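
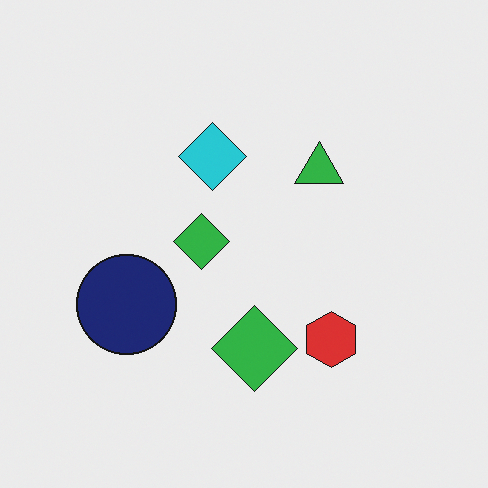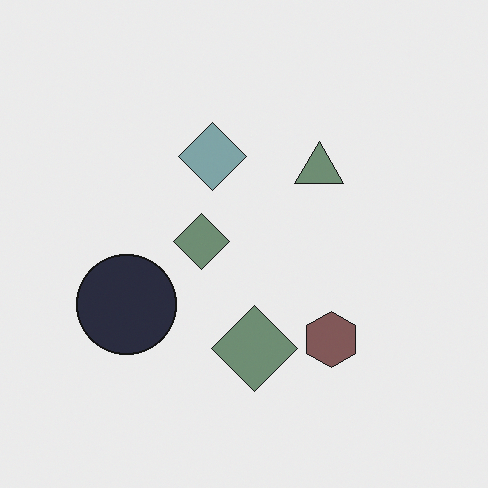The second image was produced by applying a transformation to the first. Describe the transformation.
The transformation is: heavily desaturated.

All colors are more muted and greyish — a global saturation change.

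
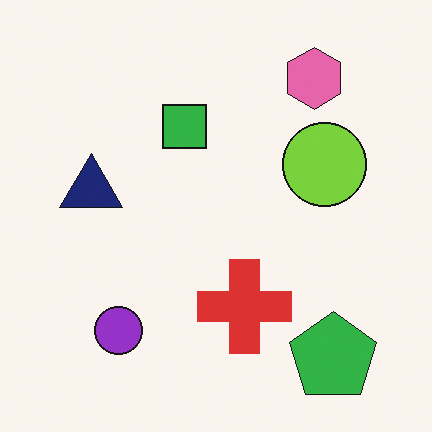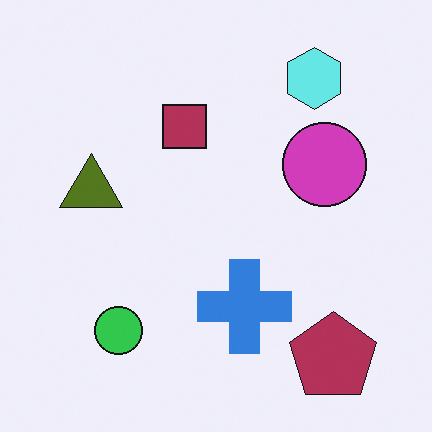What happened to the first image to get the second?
It was hue-shifted through roughly half the color wheel.

Every shape's color has rotated by the same amount around the hue wheel — a uniform hue shift.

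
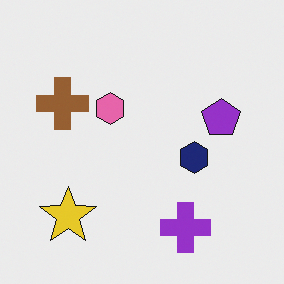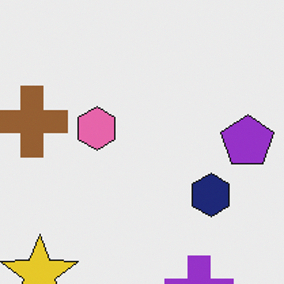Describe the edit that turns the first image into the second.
It was cropped to a modestly smaller region and rescaled.

The visible shapes are larger and the field of view is narrower; shapes near the original edges may be partly or wholly outside the frame — a crop-and-rescale.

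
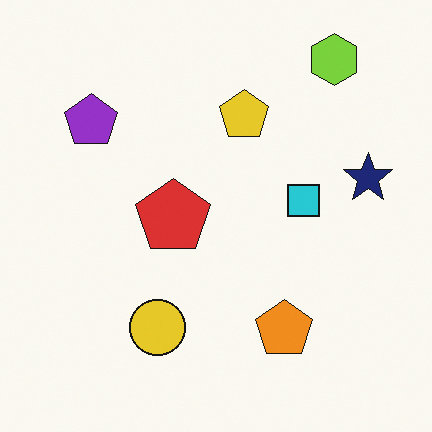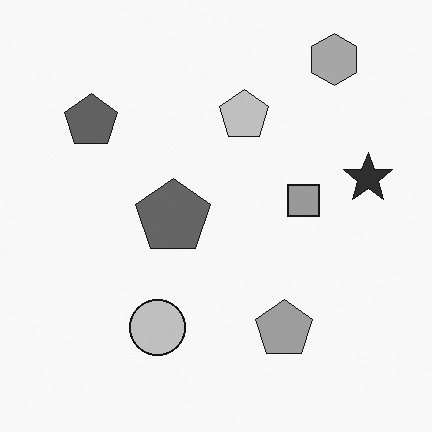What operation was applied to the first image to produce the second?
This is the original image converted to grayscale.

All color is removed — every shape is now a shade of grey.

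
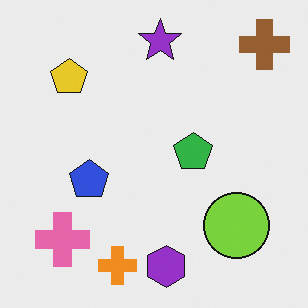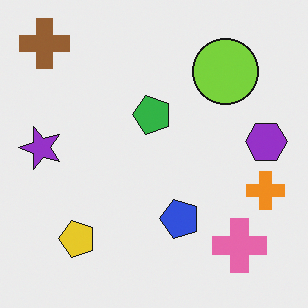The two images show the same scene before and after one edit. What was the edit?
The second image is the first rotated 90° counter-clockwise.

The brown cross sits in the top-right of the first image and the top-left of the second — consistent with a whole-image 90° counter-clockwise rotation.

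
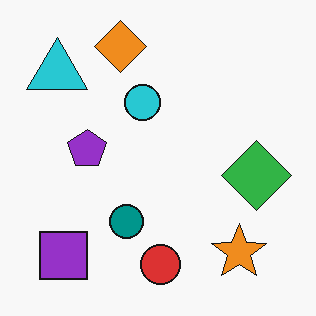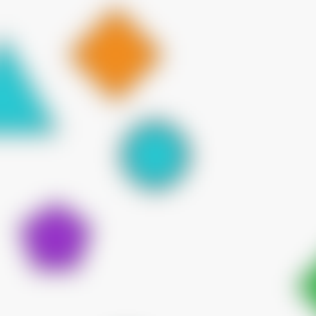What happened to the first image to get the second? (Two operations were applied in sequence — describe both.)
This is the original image heavily blurred, then cropped tightly and scaled back up.

Shape edges and outlines are uniformly softened across the whole image. The visible shapes are larger and the field of view is narrower; shapes near the original edges may be partly or wholly outside the frame — a crop-and-rescale.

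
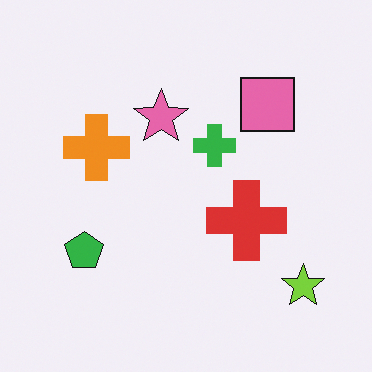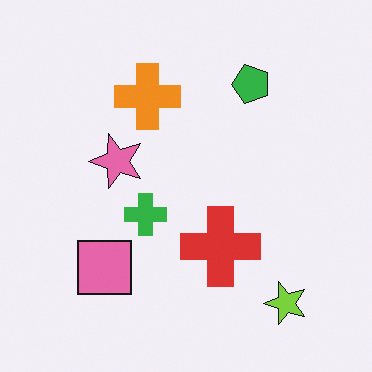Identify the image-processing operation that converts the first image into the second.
The transformation is: transposed (reflected across the top-left ↔ bottom-right diagonal).

Shapes have swapped their row and column positions — what was in the top-right is now in the bottom-left — a diagonal reflection.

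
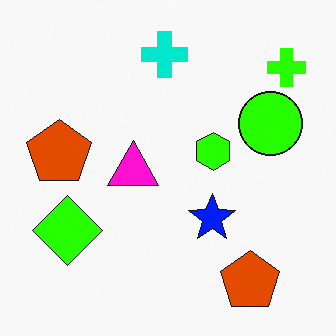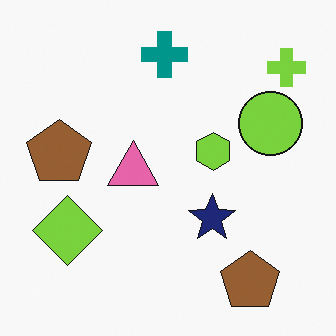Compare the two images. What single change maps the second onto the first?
It was made much more vivid (saturation change).

All colors are more vivid — a global saturation change.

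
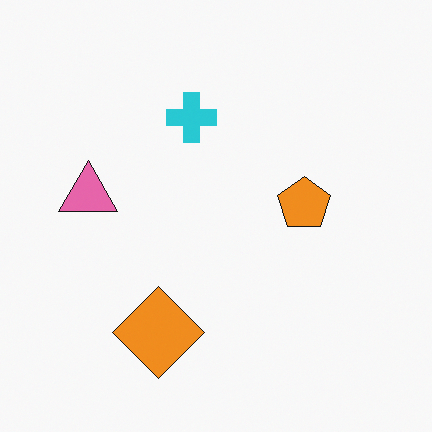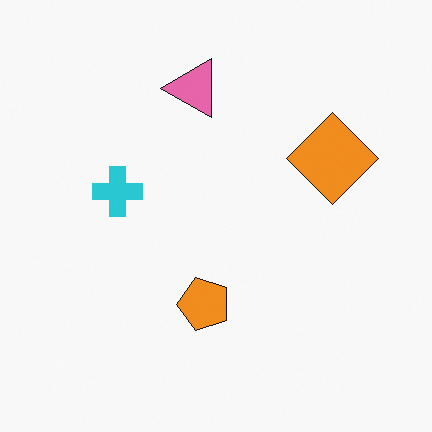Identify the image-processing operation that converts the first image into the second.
The transformation is: transposed (reflected across the top-left ↔ bottom-right diagonal).

Shapes have swapped their row and column positions — what was in the top-right is now in the bottom-left — a diagonal reflection.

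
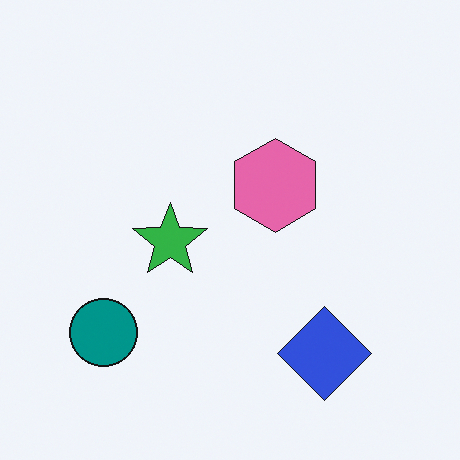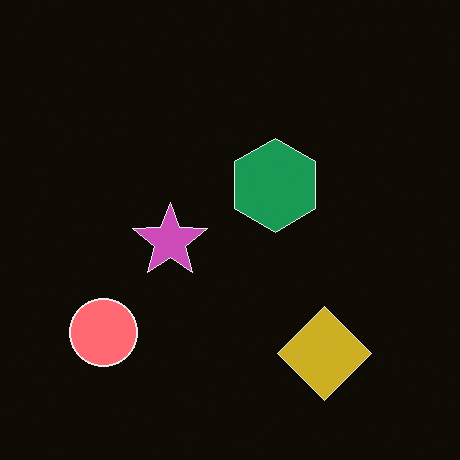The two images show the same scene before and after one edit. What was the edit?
The transformation is: color-inverted (negative).

The light background has become dark and every shape's color is its complement — a photographic negative.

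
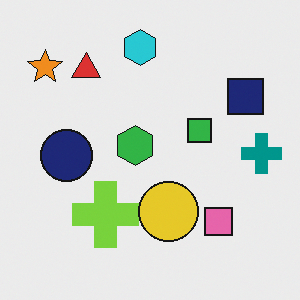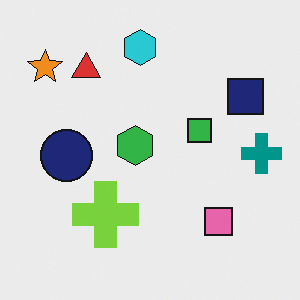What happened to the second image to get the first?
Overlaid with an additional yellow circle.

A yellow circle appears in the first image that is absent from the second.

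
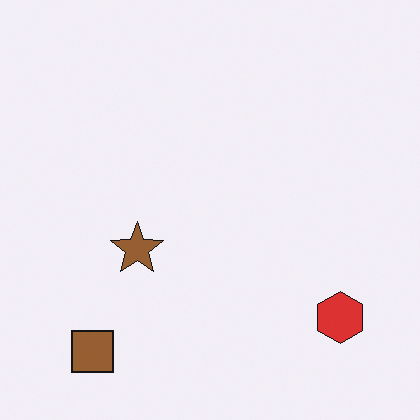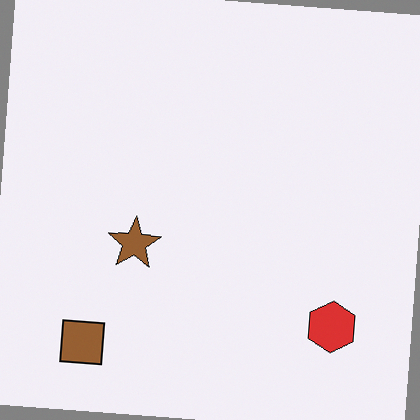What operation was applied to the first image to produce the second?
It was rotated clockwise by a slight angle.

Every shape is tilted by the same angle and the image corners show triangular fill wedges — a whole-image rotation by a non-right angle.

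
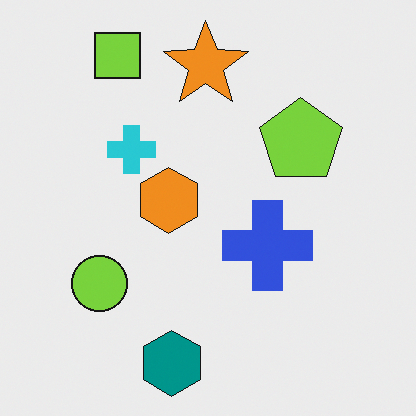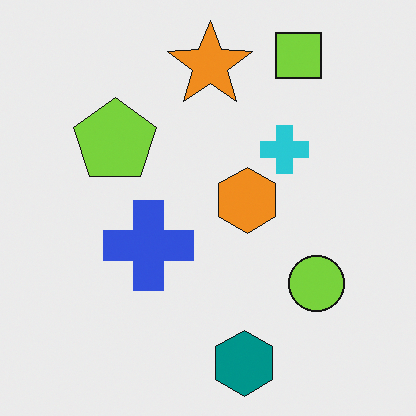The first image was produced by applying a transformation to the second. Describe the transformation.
It was flipped horizontally (left ↔ right).

The lime circle is in the bottom-right of the second image and the bottom-left of the first — shapes on opposite sides of the vertical midline have swapped in a mirror flip.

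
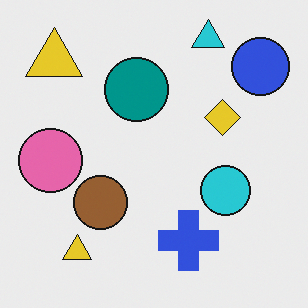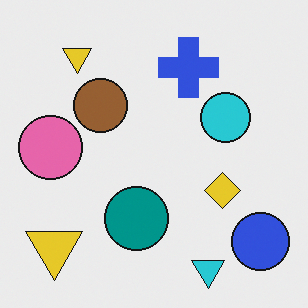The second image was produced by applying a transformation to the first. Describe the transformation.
The transformation is: flipped vertically (top ↔ bottom).

The cyan triangle is in the top-right of the first image and the bottom-right of the second — shapes on opposite sides of the horizontal midline have swapped in a mirror flip.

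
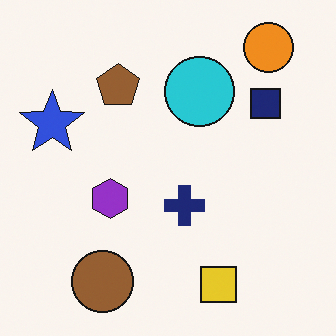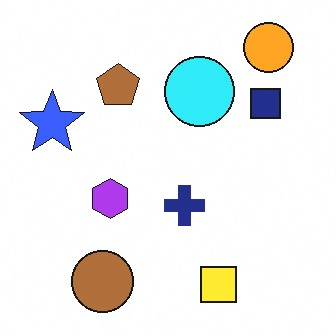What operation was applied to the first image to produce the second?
The image was slightly brightened.

Every pixel — background and shapes alike — is uniformly brightened.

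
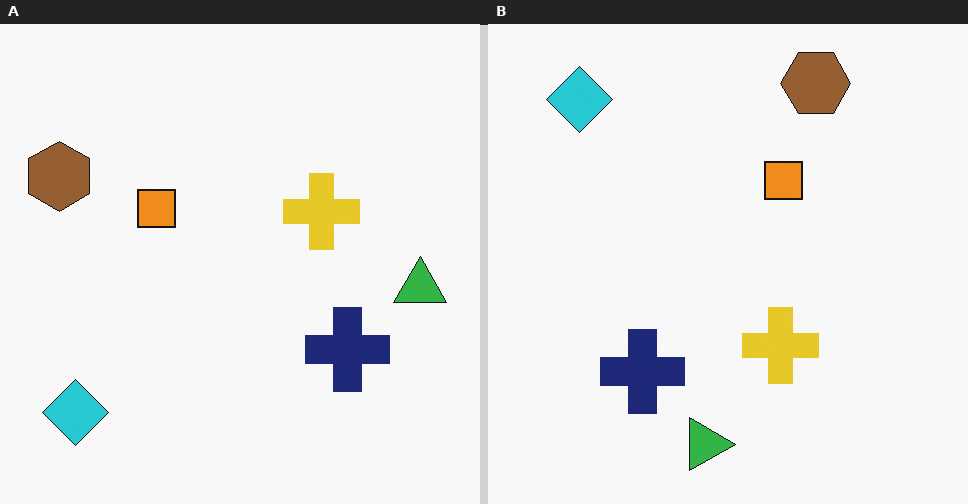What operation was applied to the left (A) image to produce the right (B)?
The image was rotated 90° clockwise.

The cyan diamond sits in the bottom-left of the left (A) image and the top-left of the right (B) — consistent with a whole-image 90° clockwise rotation.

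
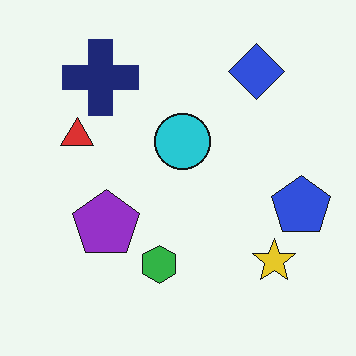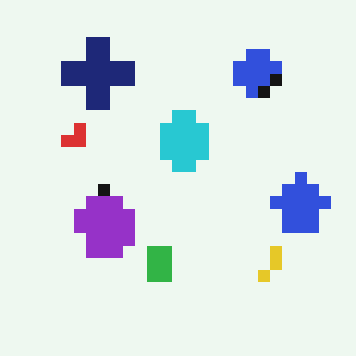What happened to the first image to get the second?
The second image is the first heavily pixelated into large blocks.

Shapes are reduced to large square blocks; fine edges and outlines are lost — a downscale-then-upscale (mosaic) effect.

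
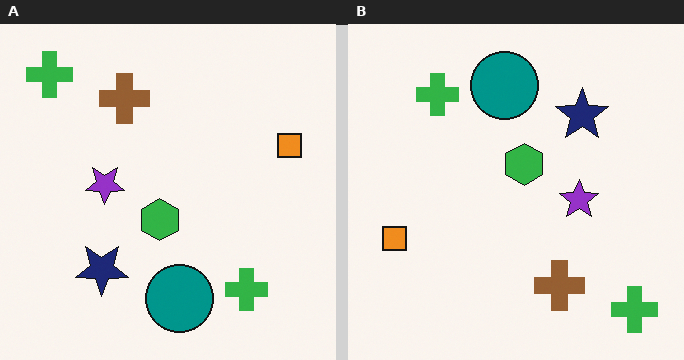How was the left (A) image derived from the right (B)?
The image was rotated 180°.

The orange square sits in the left of the right (B) image and the right of the left (A) — consistent with a whole-image 180° rotation.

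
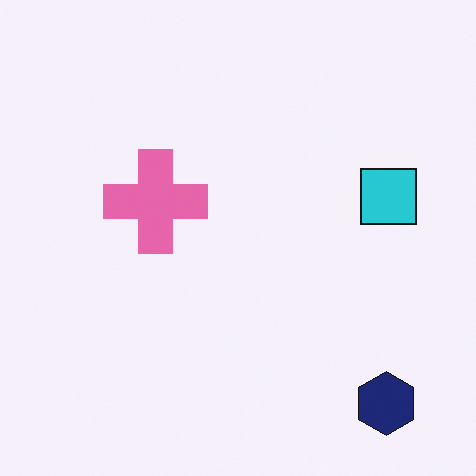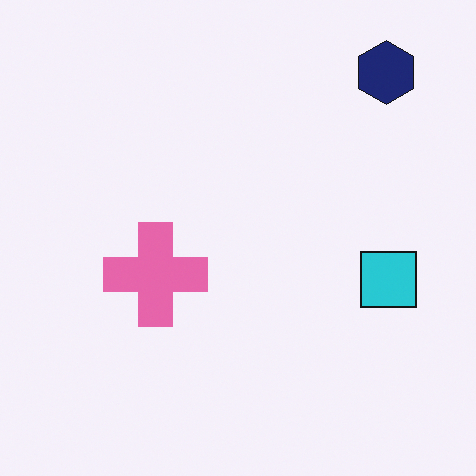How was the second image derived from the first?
Flipped vertically (top ↔ bottom).

The navy hexagon is in the bottom-right of the first image and the top-right of the second — shapes on opposite sides of the horizontal midline have swapped in a mirror flip.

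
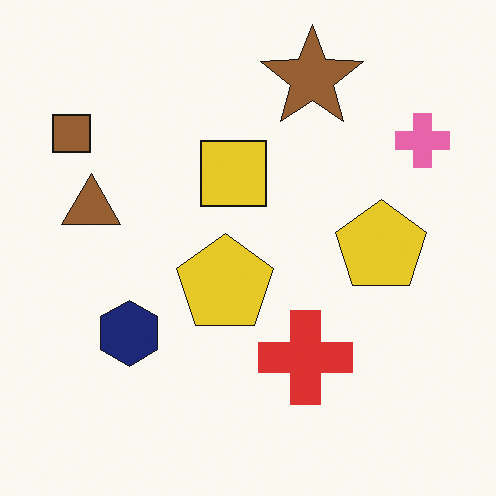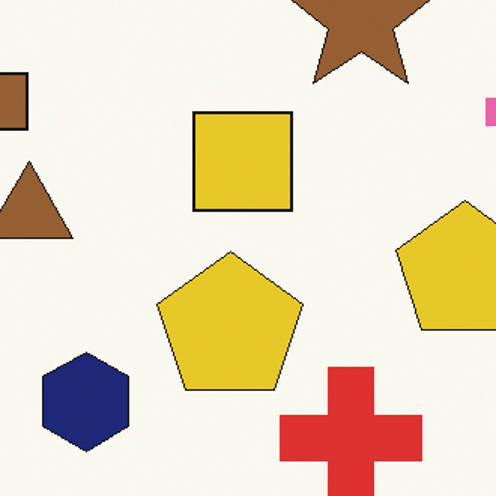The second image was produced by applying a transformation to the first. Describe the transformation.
Cropped to a modestly smaller region and rescaled.

The visible shapes are larger and the field of view is narrower; shapes near the original edges may be partly or wholly outside the frame — a crop-and-rescale.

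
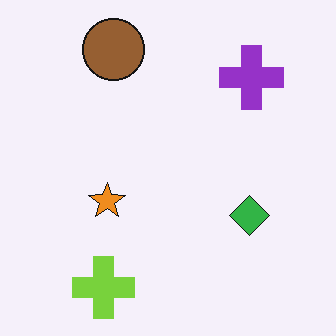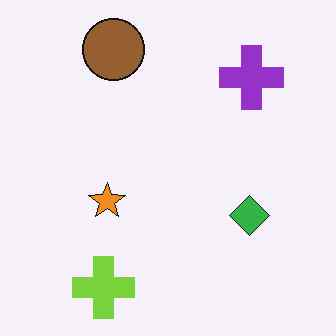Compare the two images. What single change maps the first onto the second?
The transformation is: JPEG-compressed with visible artifacts.

Blocky 8×8 compression artifacts appear around shape edges and the flat background shows ringing — characteristic JPEG degradation.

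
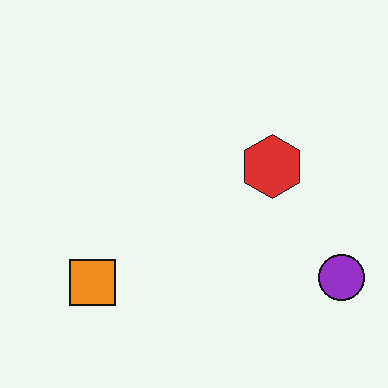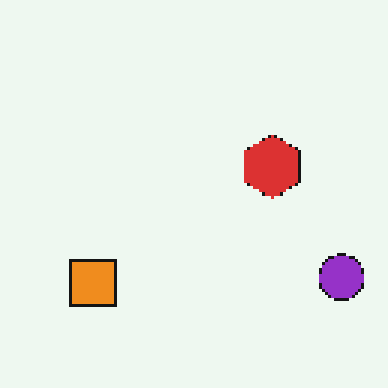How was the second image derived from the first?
The second image is the first lightly pixelated (a mild mosaic effect).

Shapes are reduced to large square blocks; fine edges and outlines are lost — a downscale-then-upscale (mosaic) effect.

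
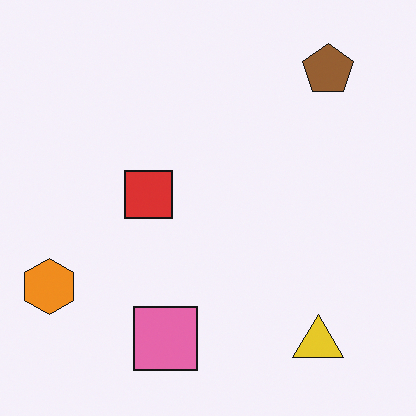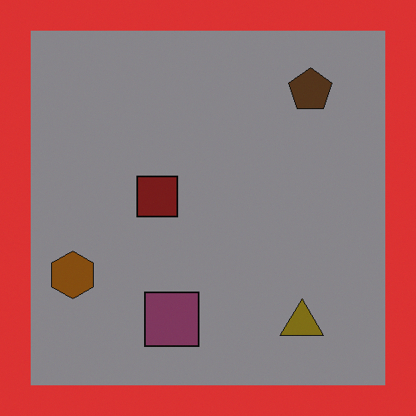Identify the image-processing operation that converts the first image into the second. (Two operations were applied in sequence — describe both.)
The transformation is: darkened a lot, then framed with a red border.

Every pixel — background and shapes alike — is uniformly darkened. A solid red frame runs around the edge of the second image, with the content slightly shrunk inside it.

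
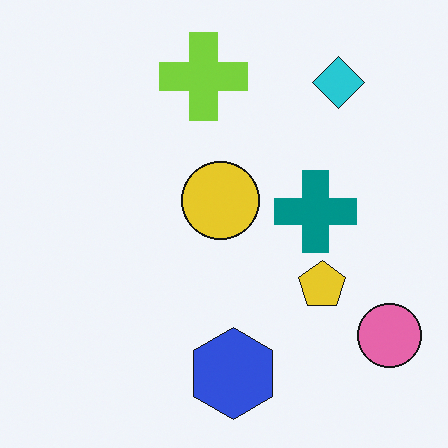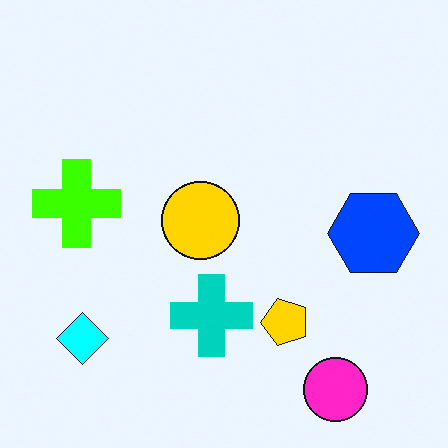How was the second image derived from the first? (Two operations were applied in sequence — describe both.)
This is the original image transposed (reflected across the top-left ↔ bottom-right diagonal), then made much more vivid (saturation change).

Shapes have swapped their row and column positions — what was in the top-right is now in the bottom-left — a diagonal reflection. All colors are more vivid — a global saturation change.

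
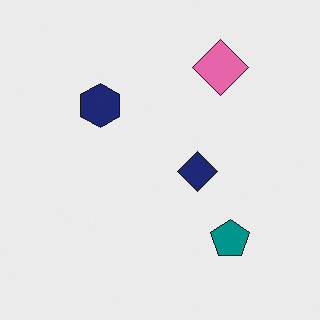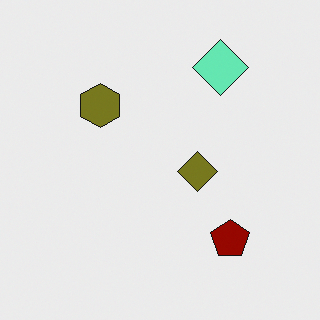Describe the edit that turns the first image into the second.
Hue-shifted by a large amount.

Every shape's color has rotated by the same amount around the hue wheel — a uniform hue shift.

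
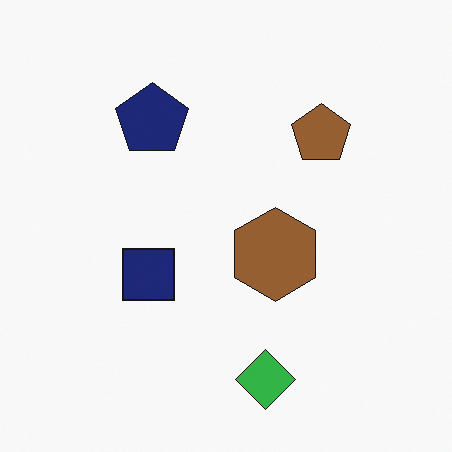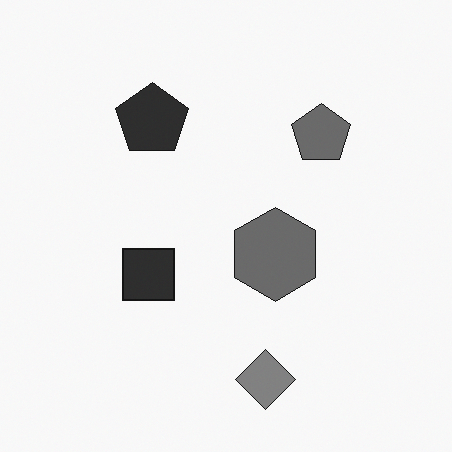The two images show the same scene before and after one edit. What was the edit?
The image was converted to grayscale.

All color is removed — every shape is now a shade of grey.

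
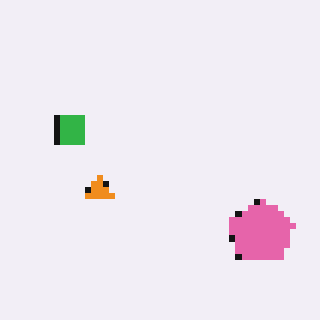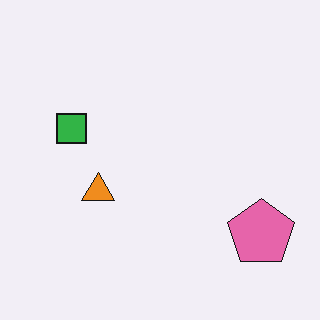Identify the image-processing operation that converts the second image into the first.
The image was pixelated into visible square blocks.

Shapes are reduced to large square blocks; fine edges and outlines are lost — a downscale-then-upscale (mosaic) effect.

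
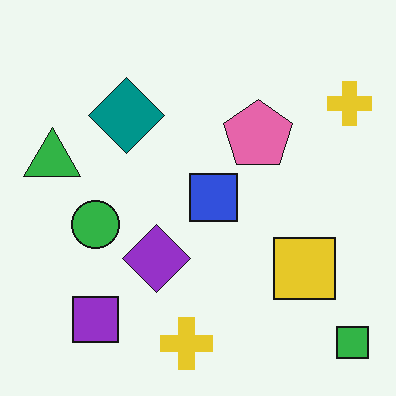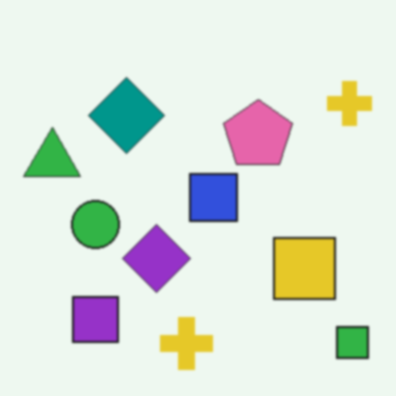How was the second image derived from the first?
The image was lightly blurred.

Shape edges and outlines are uniformly softened across the whole image.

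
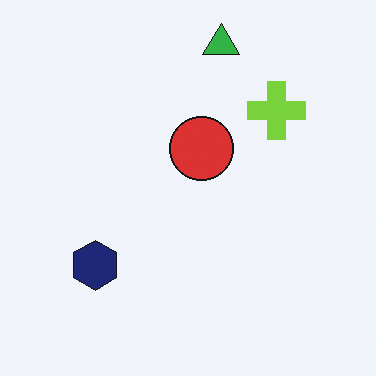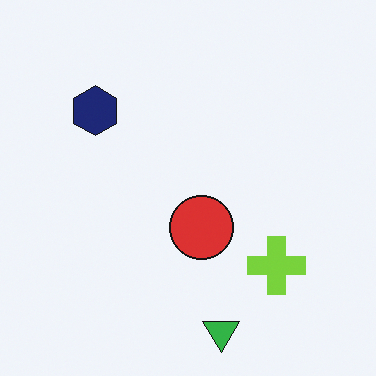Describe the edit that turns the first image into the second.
It was flipped vertically (top ↔ bottom).

The green triangle is in the top of the first image and the bottom of the second — shapes on opposite sides of the horizontal midline have swapped in a mirror flip.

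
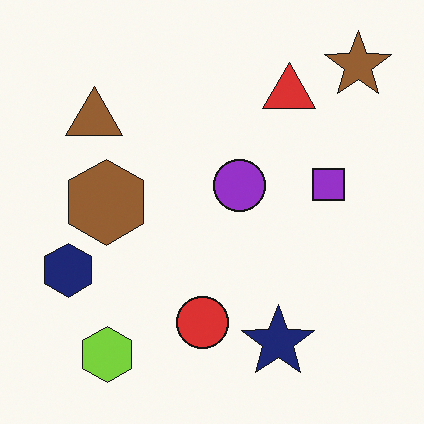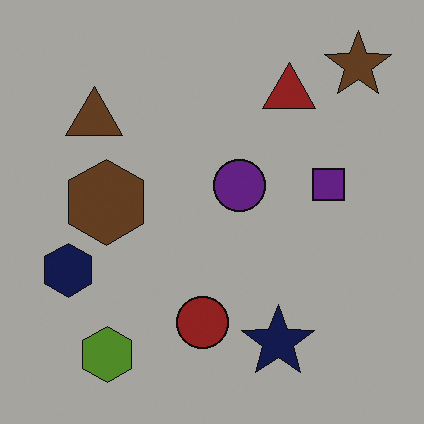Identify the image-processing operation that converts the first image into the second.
It was substantially darkened.

Every pixel — background and shapes alike — is uniformly darkened.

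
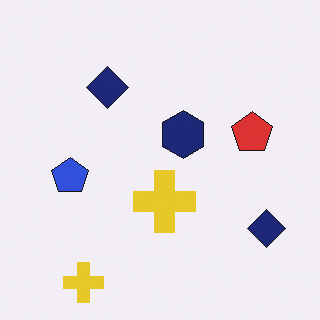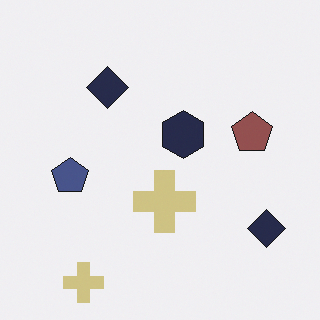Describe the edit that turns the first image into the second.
The second image is the first made much more muted (saturation change).

All colors are more muted and greyish — a global saturation change.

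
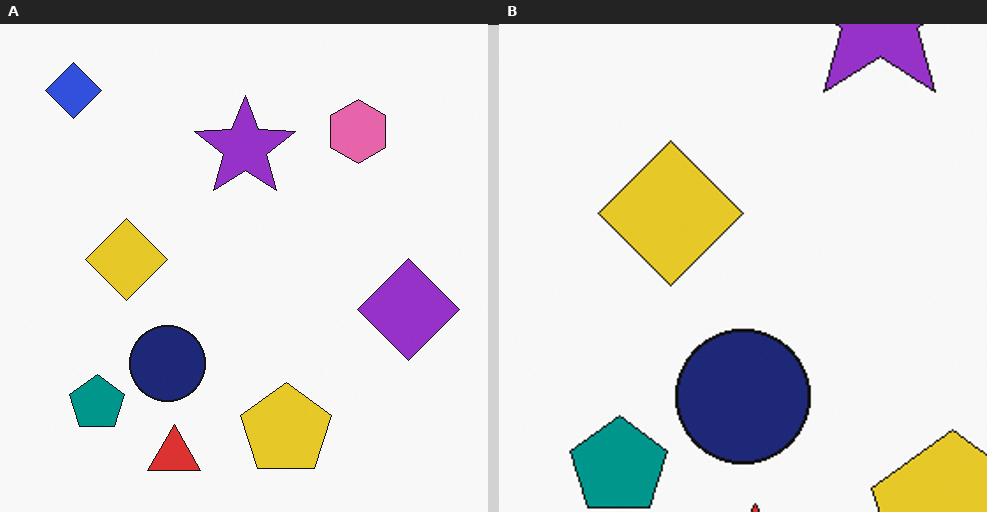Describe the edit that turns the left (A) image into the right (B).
The transformation is: cropped tightly and scaled back up.

The visible shapes are larger and the field of view is narrower; shapes near the original edges may be partly or wholly outside the frame — a crop-and-rescale.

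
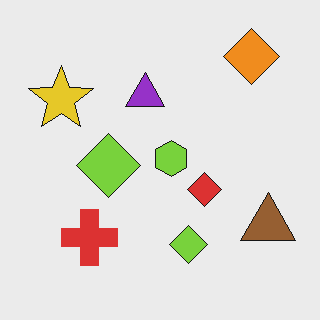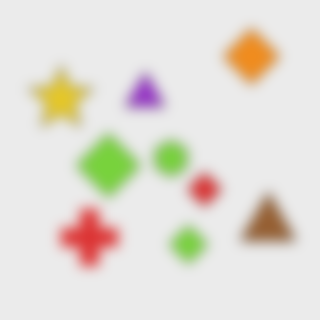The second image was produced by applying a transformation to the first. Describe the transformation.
This is the original image strongly gaussian-blurred.

Shape edges and outlines are uniformly softened across the whole image.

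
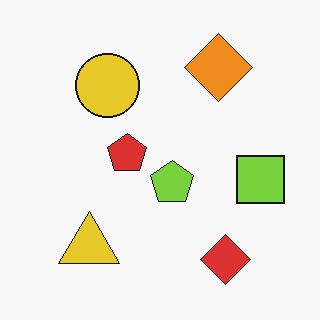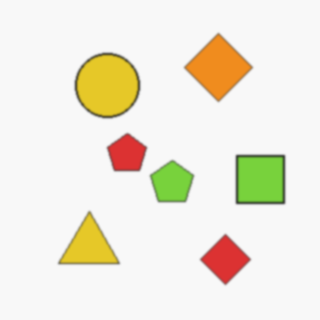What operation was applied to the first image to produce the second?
It was slightly softened.

Shape edges and outlines are uniformly softened across the whole image.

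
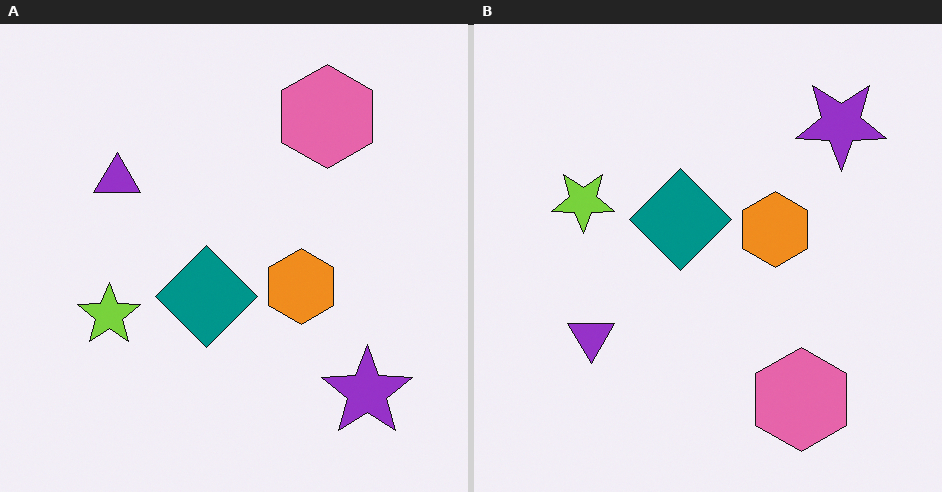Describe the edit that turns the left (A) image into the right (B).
Flipped vertically (top ↔ bottom).

The pink hexagon is in the top-right of the left (A) image and the bottom-right of the right (B) — shapes on opposite sides of the horizontal midline have swapped in a mirror flip.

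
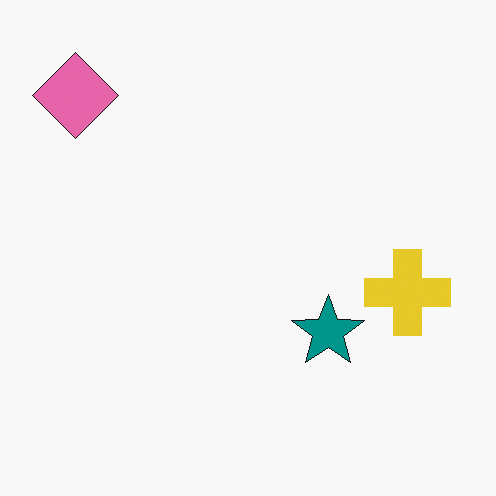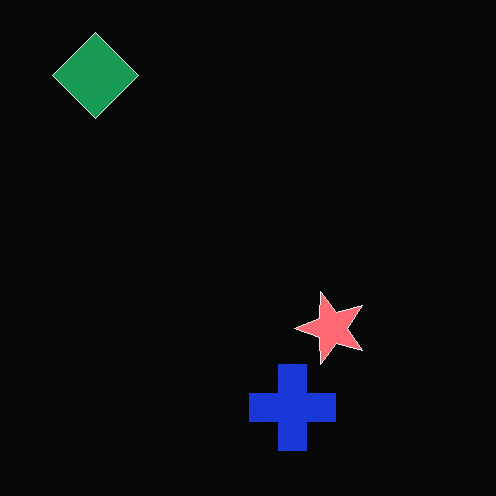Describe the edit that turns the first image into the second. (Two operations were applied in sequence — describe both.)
Transposed (reflected across the top-left ↔ bottom-right diagonal), then color-inverted (negative).

Shapes have swapped their row and column positions — what was in the top-right is now in the bottom-left — a diagonal reflection. The light background has become dark and every shape's color is its complement — a photographic negative.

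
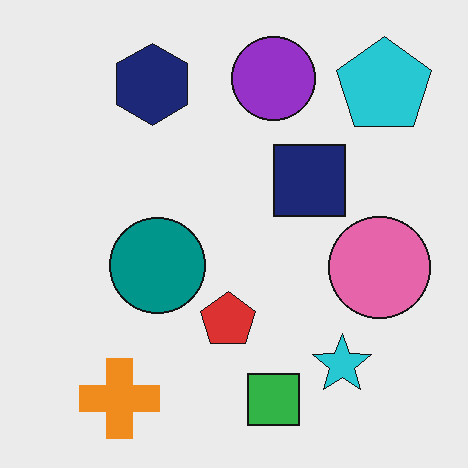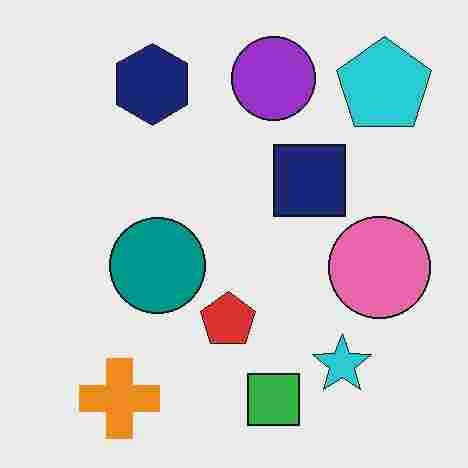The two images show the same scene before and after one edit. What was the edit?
Heavily JPEG-compressed with obvious blocking artifacts.

Blocky 8×8 compression artifacts appear around shape edges and the flat background shows ringing — characteristic JPEG degradation.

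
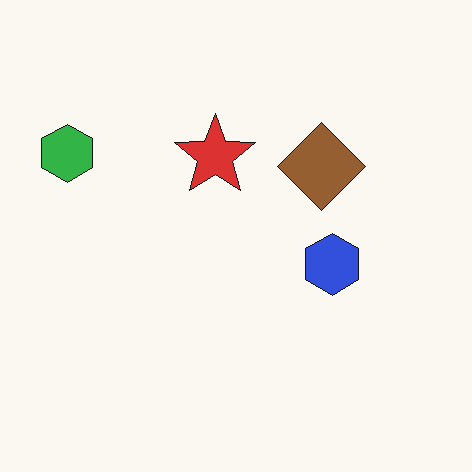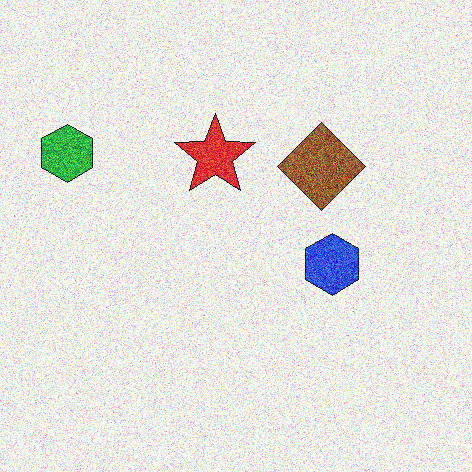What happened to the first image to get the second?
The transformation is: degraded with a thick layer of grain.

Random speckle covers the whole image, including the flat background.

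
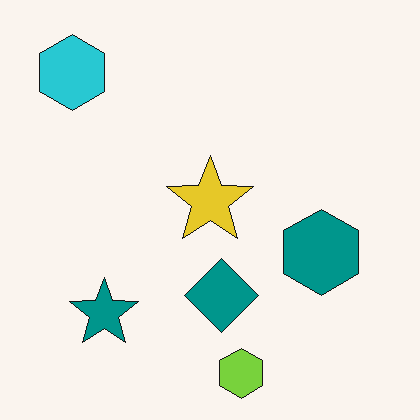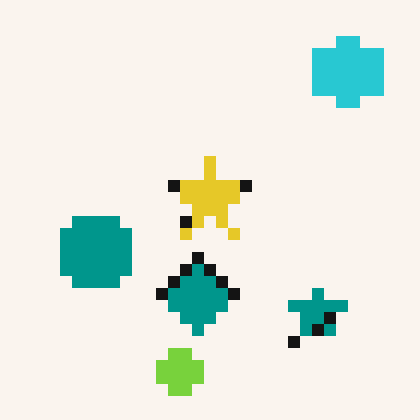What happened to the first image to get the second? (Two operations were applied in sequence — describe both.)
The image was flipped horizontally (left ↔ right), then coarsely pixelated.

The cyan hexagon is in the top-left of the first image and the top-right of the second — shapes on opposite sides of the vertical midline have swapped in a mirror flip. Shapes are reduced to large square blocks; fine edges and outlines are lost — a downscale-then-upscale (mosaic) effect.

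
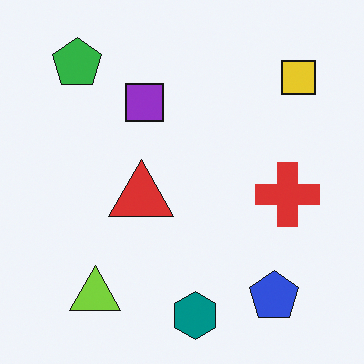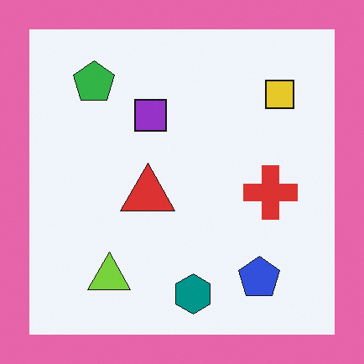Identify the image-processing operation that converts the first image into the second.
The image was framed with a pink border.

A solid pink frame runs around the edge of the second image, with the content slightly shrunk inside it.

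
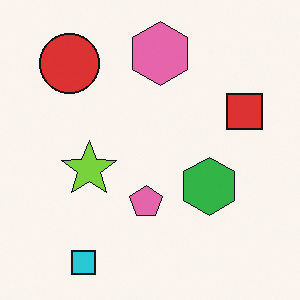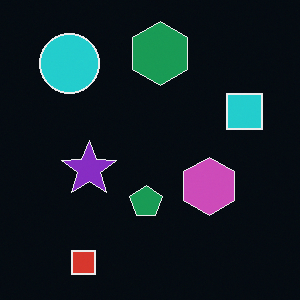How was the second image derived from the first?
This is the original image color-inverted (negative).

The light background has become dark and every shape's color is its complement — a photographic negative.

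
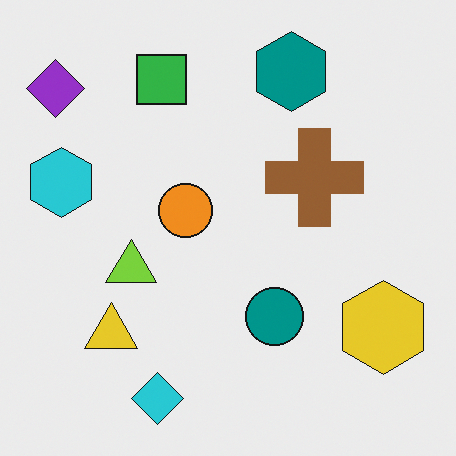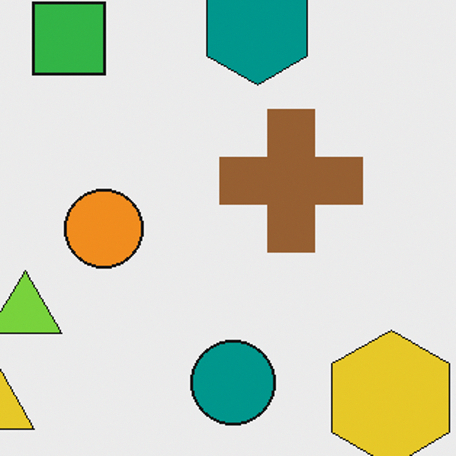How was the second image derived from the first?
The image was cropped to a modestly smaller region and rescaled.

The visible shapes are larger and the field of view is narrower; shapes near the original edges may be partly or wholly outside the frame — a crop-and-rescale.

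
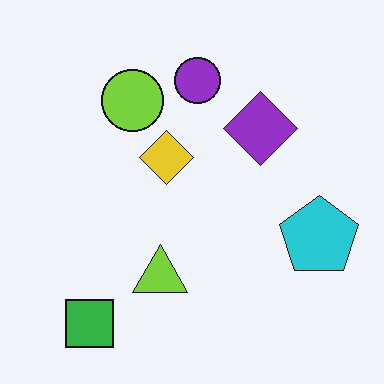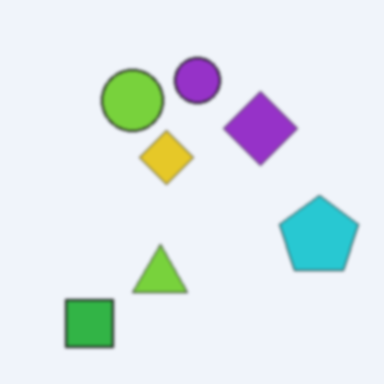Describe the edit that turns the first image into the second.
The transformation is: lightly blurred.

Shape edges and outlines are uniformly softened across the whole image.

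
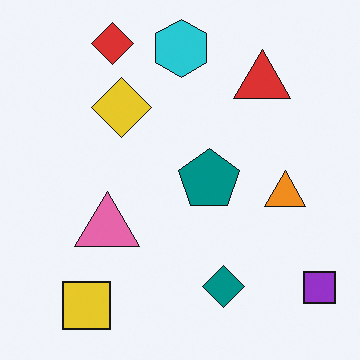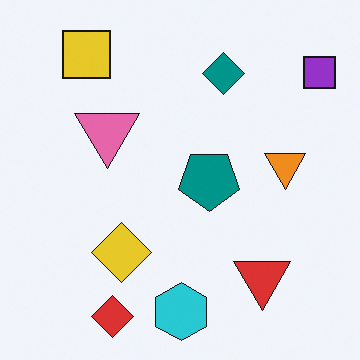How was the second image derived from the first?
Flipped vertically (top ↔ bottom).

The red diamond is in the top-left of the first image and the bottom-left of the second — shapes on opposite sides of the horizontal midline have swapped in a mirror flip.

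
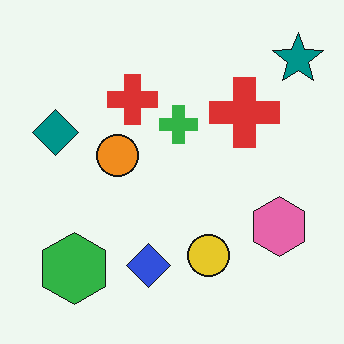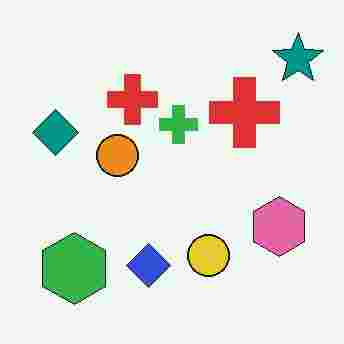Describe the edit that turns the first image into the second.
It was heavily JPEG-compressed with obvious blocking artifacts.

Blocky 8×8 compression artifacts appear around shape edges and the flat background shows ringing — characteristic JPEG degradation.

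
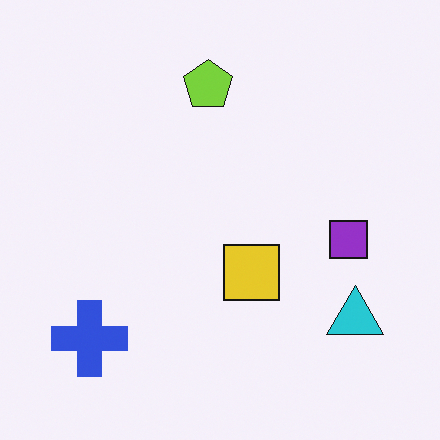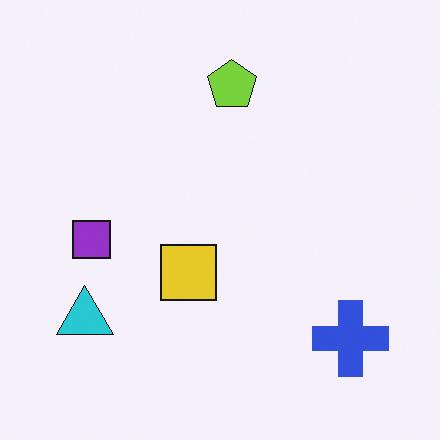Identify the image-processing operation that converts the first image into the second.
This is the original image flipped horizontally (left ↔ right).

The cyan triangle is in the bottom-right of the first image and the bottom-left of the second — shapes on opposite sides of the vertical midline have swapped in a mirror flip.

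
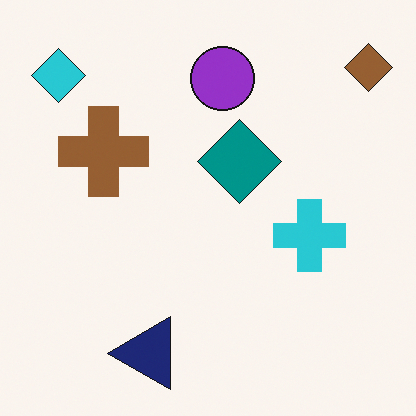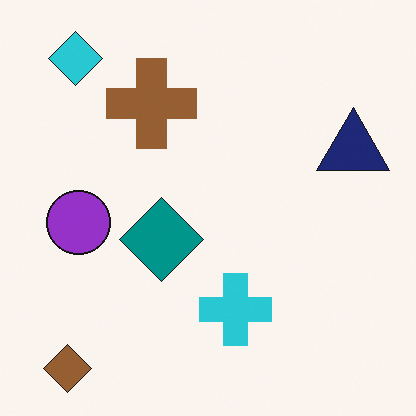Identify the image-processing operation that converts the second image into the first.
The transformation is: transposed (reflected across the top-left ↔ bottom-right diagonal).

Shapes have swapped their row and column positions — what was in the top-right is now in the bottom-left — a diagonal reflection.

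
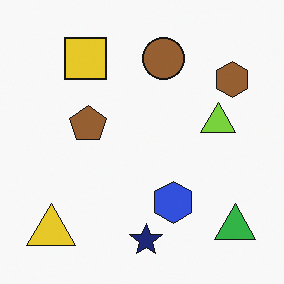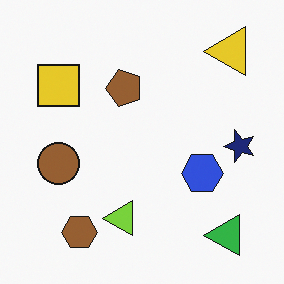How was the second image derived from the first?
Transposed (reflected across the top-left ↔ bottom-right diagonal).

Shapes have swapped their row and column positions — what was in the top-right is now in the bottom-left — a diagonal reflection.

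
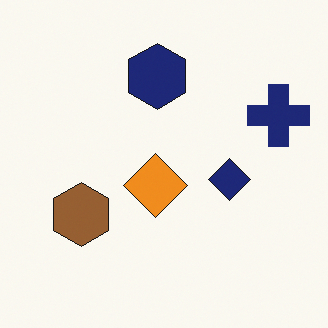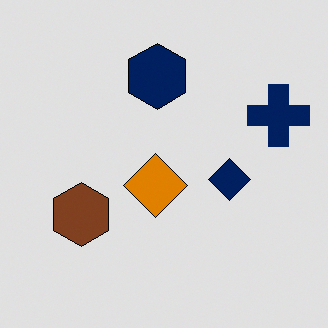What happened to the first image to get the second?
The transformation is: moderately posterized.

Each flat color has snapped to a coarser quantized level — most visibly, the near-white background has dropped to a flat grey.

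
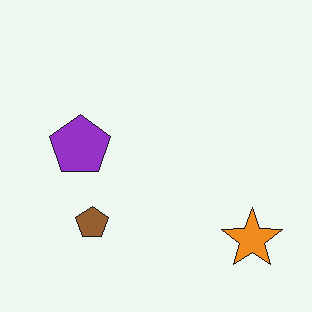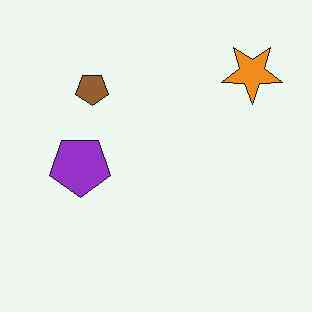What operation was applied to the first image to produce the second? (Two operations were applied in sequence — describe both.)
It was flipped vertically (top ↔ bottom), then JPEG-compressed with visible artifacts.

The orange star is in the bottom-right of the first image and the top-right of the second — shapes on opposite sides of the horizontal midline have swapped in a mirror flip. Blocky 8×8 compression artifacts appear around shape edges and the flat background shows ringing — characteristic JPEG degradation.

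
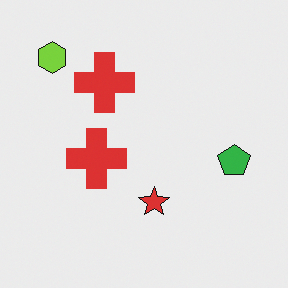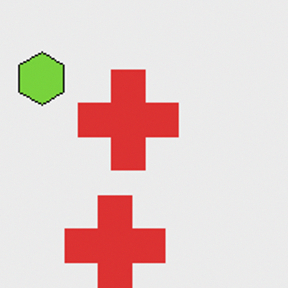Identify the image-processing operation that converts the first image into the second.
Cropped to a noticeably smaller region and rescaled.

The visible shapes are larger and the field of view is narrower; shapes near the original edges may be partly or wholly outside the frame — a crop-and-rescale.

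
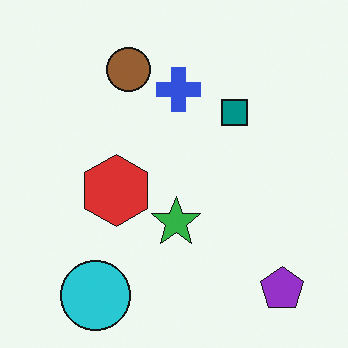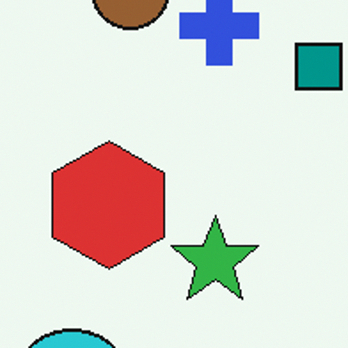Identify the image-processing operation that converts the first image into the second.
The second image is the first cropped tightly and scaled back up.

The visible shapes are larger and the field of view is narrower; shapes near the original edges may be partly or wholly outside the frame — a crop-and-rescale.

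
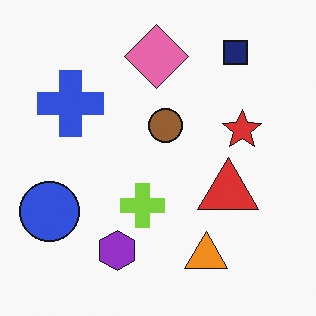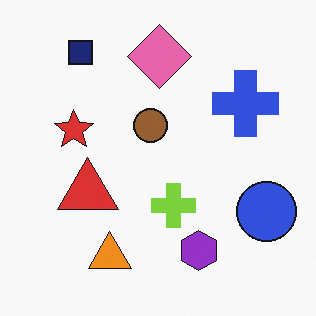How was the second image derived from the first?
The second image is the first flipped horizontally (left ↔ right).

The blue circle is in the bottom-left of the first image and the bottom-right of the second — shapes on opposite sides of the vertical midline have swapped in a mirror flip.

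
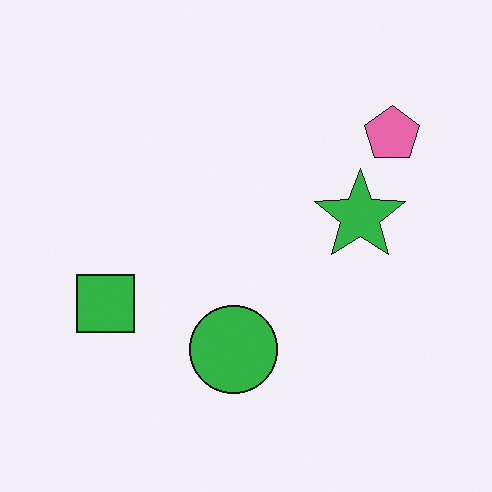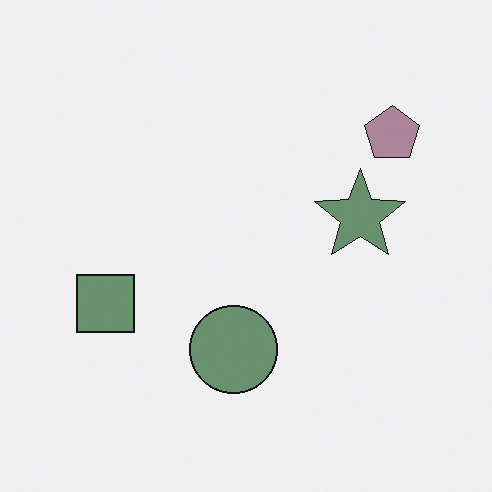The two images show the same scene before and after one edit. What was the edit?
The image was made much more muted (saturation change).

All colors are more muted and greyish — a global saturation change.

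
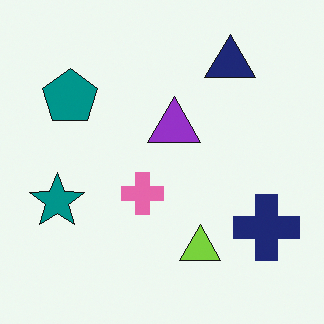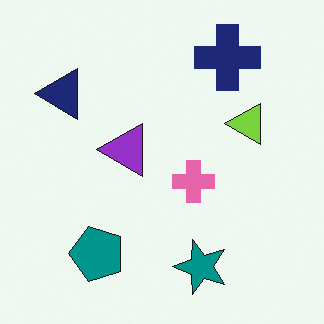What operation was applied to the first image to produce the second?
This is the original image rotated 90° counter-clockwise.

The navy cross sits in the bottom-right of the first image and the top-right of the second — consistent with a whole-image 90° counter-clockwise rotation.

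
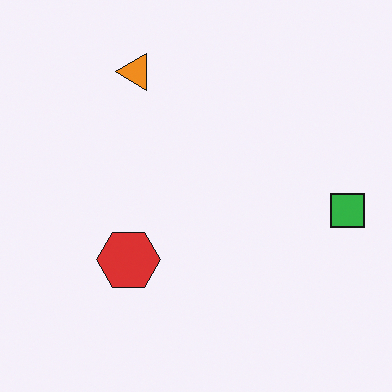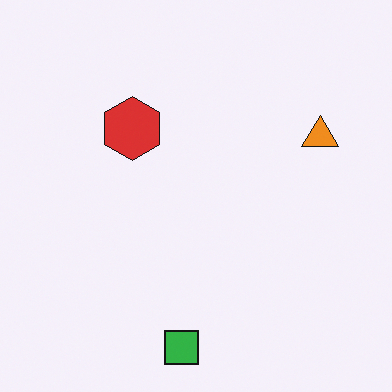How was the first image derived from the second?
The transformation is: rotated 90° counter-clockwise.

The green square sits in the bottom of the second image and the right of the first — consistent with a whole-image 90° counter-clockwise rotation.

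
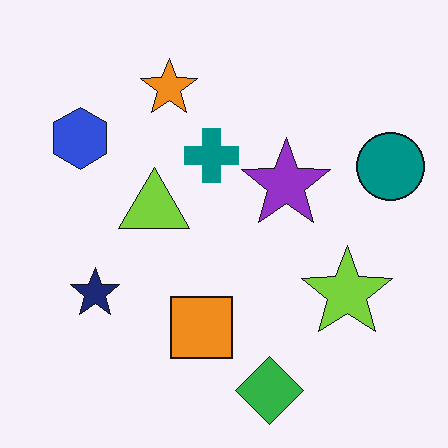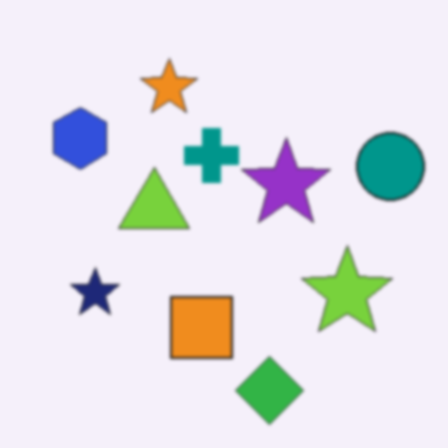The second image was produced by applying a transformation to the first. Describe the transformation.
It was slightly softened.

Shape edges and outlines are uniformly softened across the whole image.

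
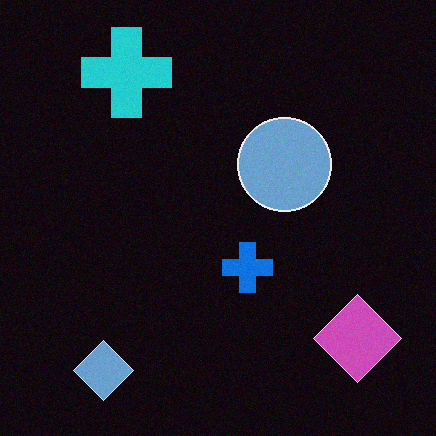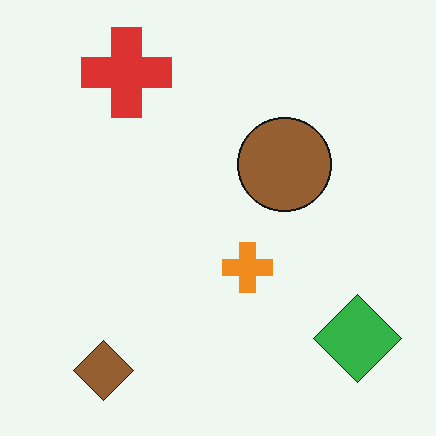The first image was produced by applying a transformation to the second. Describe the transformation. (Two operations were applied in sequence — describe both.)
Color-inverted (negative), then degraded with a light layer of grain.

The light background has become dark and every shape's color is its complement — a photographic negative. Random speckle covers the whole image, including the flat background.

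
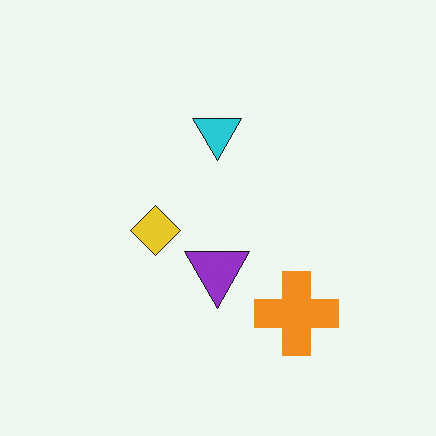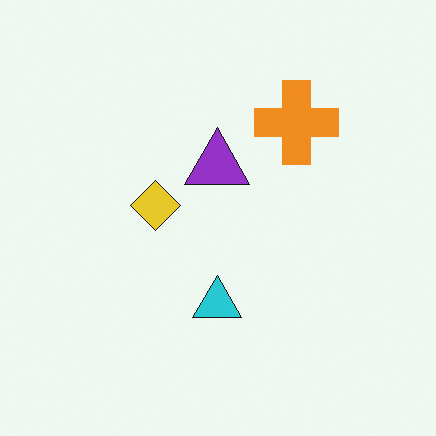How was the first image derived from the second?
The first image is the second flipped vertically (top ↔ bottom).

The orange cross is in the top-right of the second image and the bottom-right of the first — shapes on opposite sides of the horizontal midline have swapped in a mirror flip.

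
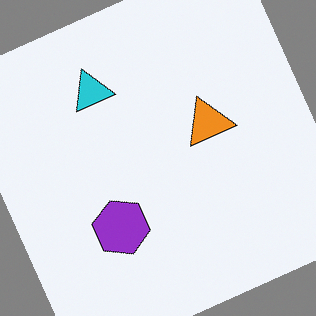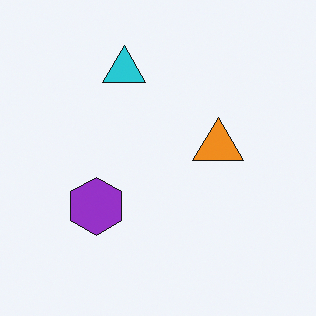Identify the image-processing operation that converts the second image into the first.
The image was rotated counter-clockwise by a clearly visible amount.

Every shape is tilted by the same angle and the image corners show triangular fill wedges — a whole-image rotation by a non-right angle.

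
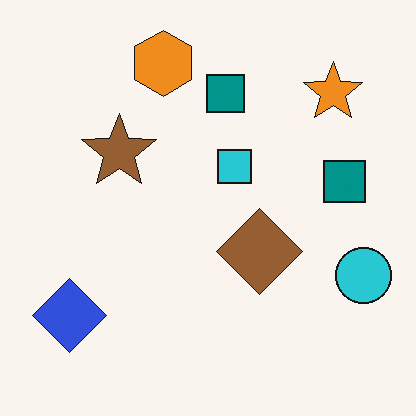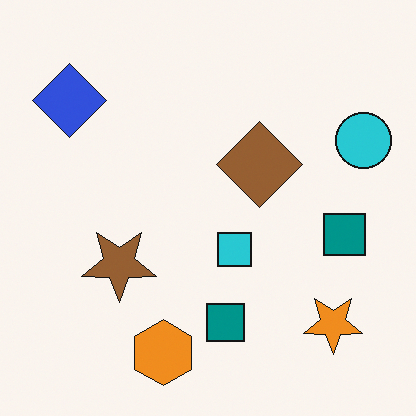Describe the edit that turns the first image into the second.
Flipped vertically (top ↔ bottom).

The orange hexagon is in the top of the first image and the bottom of the second — shapes on opposite sides of the horizontal midline have swapped in a mirror flip.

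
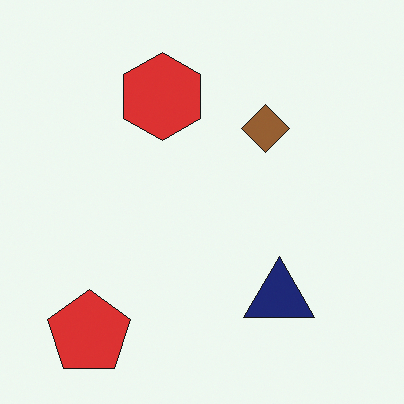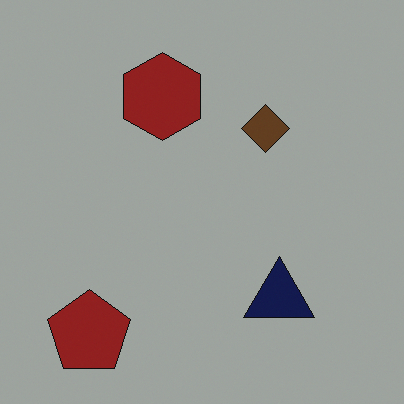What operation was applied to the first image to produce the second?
Substantially darkened.

Every pixel — background and shapes alike — is uniformly darkened.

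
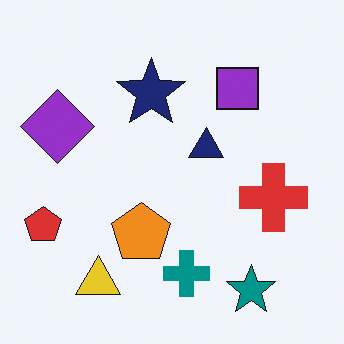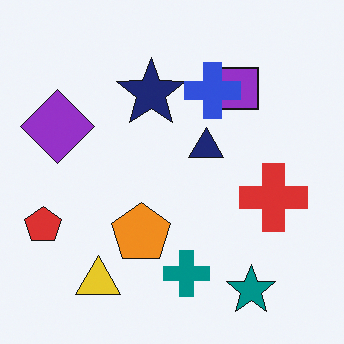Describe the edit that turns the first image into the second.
The transformation is: overlaid with an additional blue cross.

A blue cross appears in the second image that is absent from the first.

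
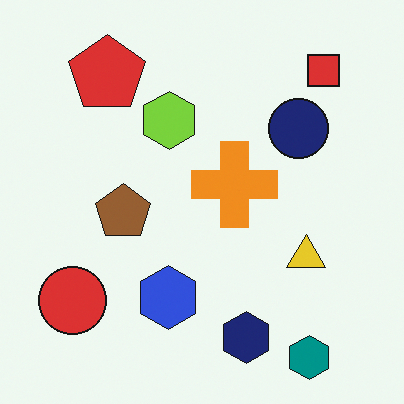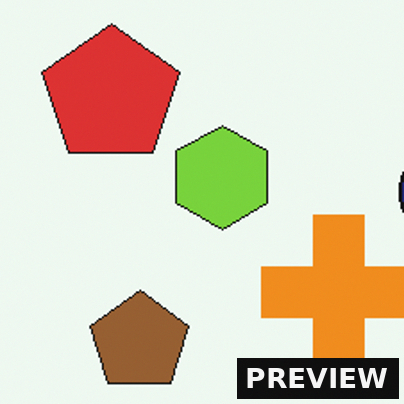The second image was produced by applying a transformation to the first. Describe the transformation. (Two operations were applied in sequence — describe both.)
The image was cropped to a noticeably smaller region and rescaled, then watermarked with the text "PREVIEW" in the lower-right corner.

The visible shapes are larger and the field of view is narrower; shapes near the original edges may be partly or wholly outside the frame — a crop-and-rescale. A dark label reading "PREVIEW" appears in the lower-right corner.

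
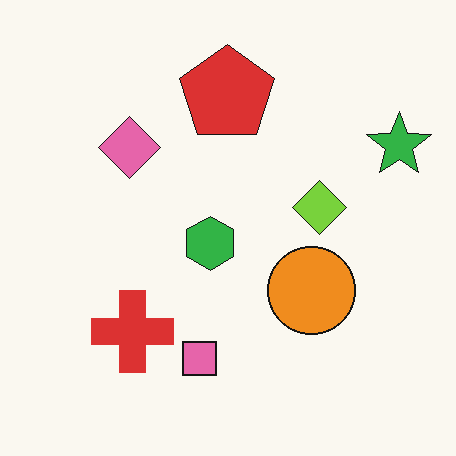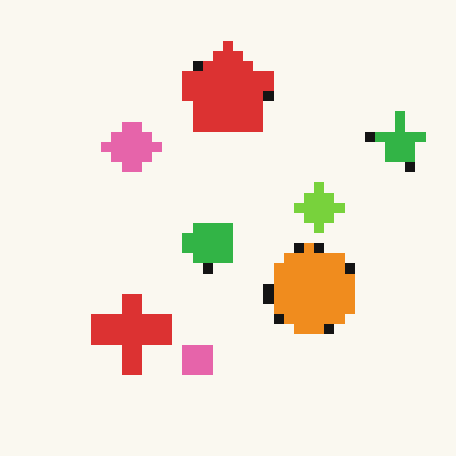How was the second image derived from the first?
Coarsely pixelated.

Shapes are reduced to large square blocks; fine edges and outlines are lost — a downscale-then-upscale (mosaic) effect.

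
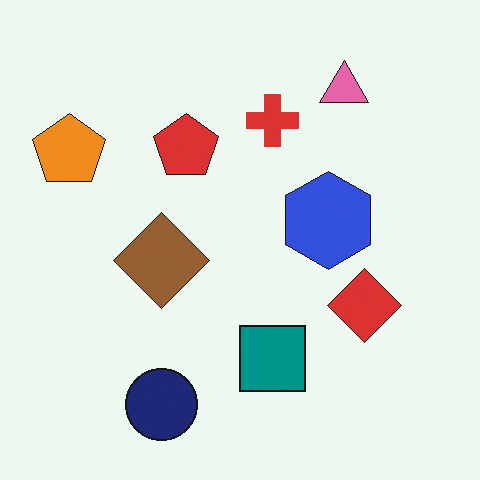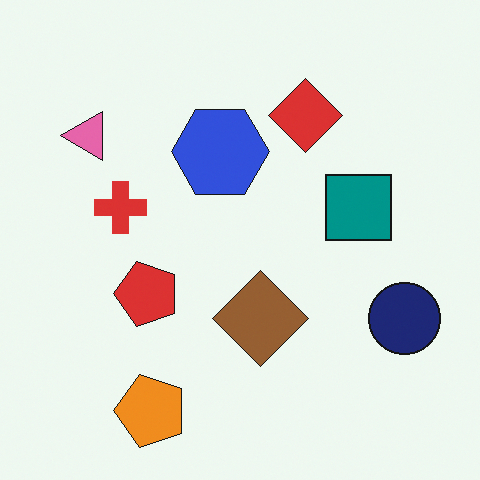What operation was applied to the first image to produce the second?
This is the original image rotated 90° counter-clockwise.

The orange pentagon sits in the top-left of the first image and the bottom-left of the second — consistent with a whole-image 90° counter-clockwise rotation.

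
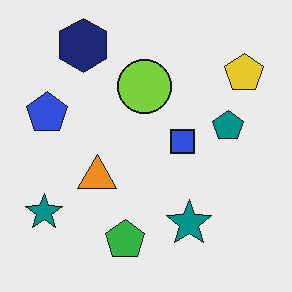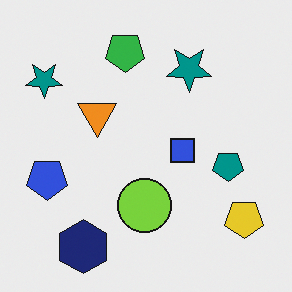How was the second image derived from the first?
The transformation is: flipped vertically (top ↔ bottom).

The navy hexagon is in the top-left of the first image and the bottom-left of the second — shapes on opposite sides of the horizontal midline have swapped in a mirror flip.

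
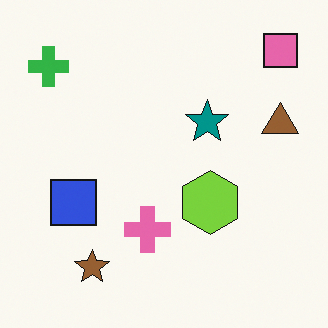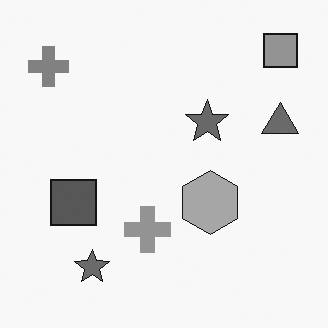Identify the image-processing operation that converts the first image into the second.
The image was converted to grayscale.

All color is removed — every shape is now a shade of grey.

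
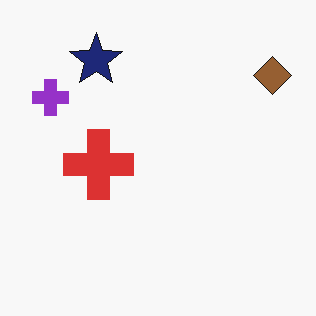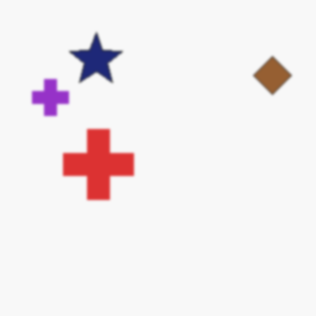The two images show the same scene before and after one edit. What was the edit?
The second image is the first given a subtle gaussian blur.

Shape edges and outlines are uniformly softened across the whole image.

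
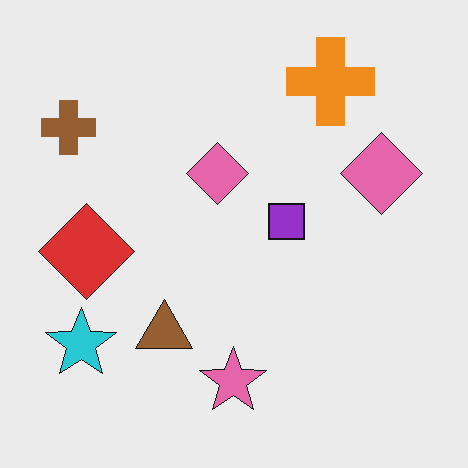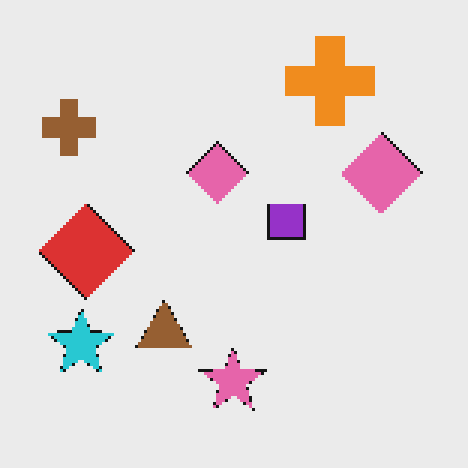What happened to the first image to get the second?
This is the original image lightly pixelated (a mild mosaic effect).

Shapes are reduced to large square blocks; fine edges and outlines are lost — a downscale-then-upscale (mosaic) effect.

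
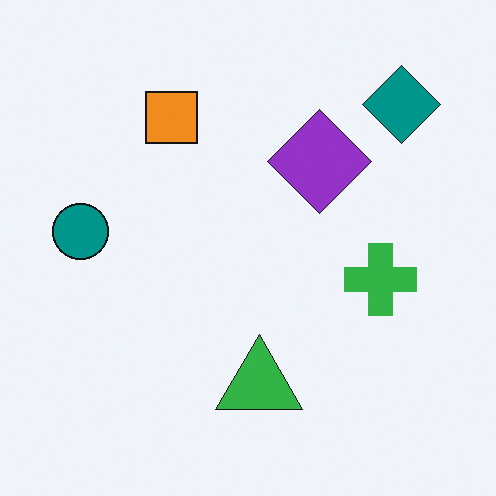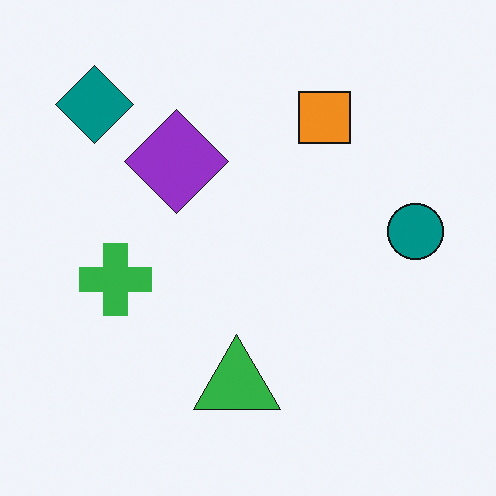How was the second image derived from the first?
It was flipped horizontally (left ↔ right).

The teal circle is in the left of the first image and the right of the second — shapes on opposite sides of the vertical midline have swapped in a mirror flip.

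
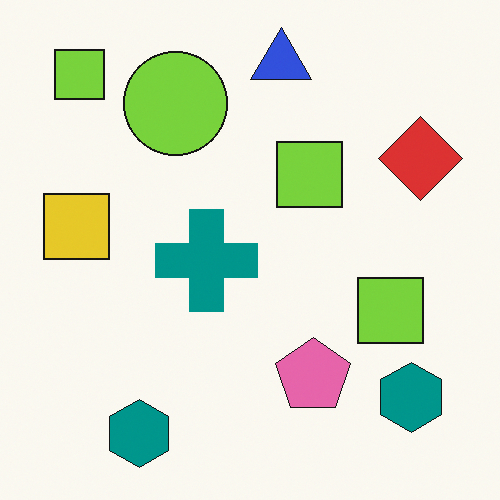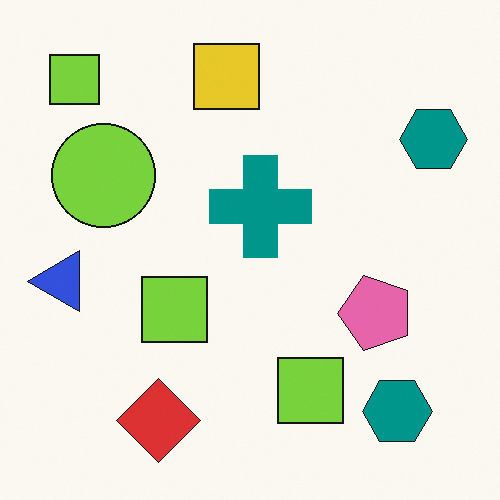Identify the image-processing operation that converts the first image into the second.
Transposed (reflected across the top-left ↔ bottom-right diagonal).

Shapes have swapped their row and column positions — what was in the top-right is now in the bottom-left — a diagonal reflection.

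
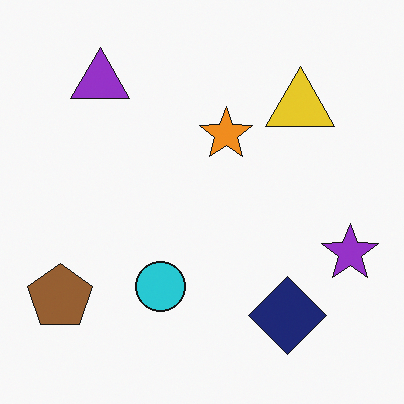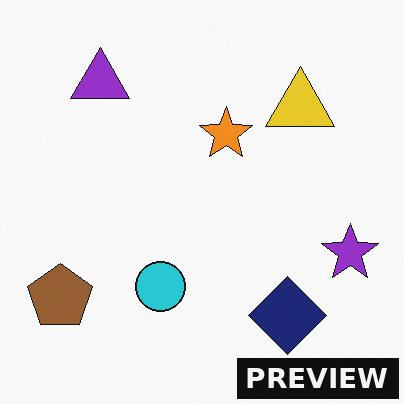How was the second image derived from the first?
The image was watermarked with the text "PREVIEW" in the lower-right corner.

A dark label reading "PREVIEW" appears in the lower-right corner.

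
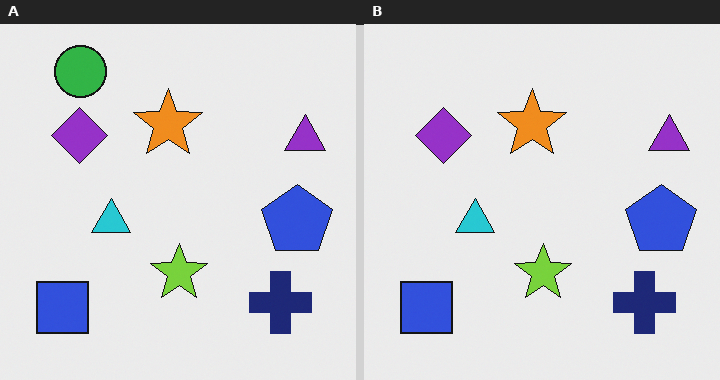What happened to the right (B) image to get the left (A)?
The transformation is: overlaid with an additional green circle.

A green circle appears in the left (A) image that is absent from the right (B).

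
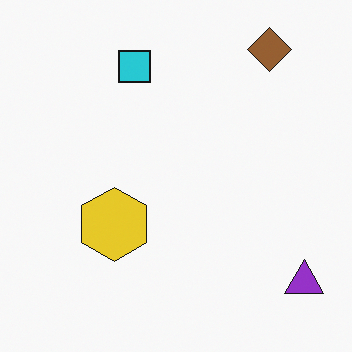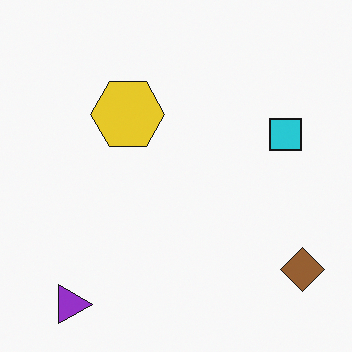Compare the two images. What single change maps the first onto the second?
It was rotated 90° clockwise.

The purple triangle sits in the bottom-right of the first image and the bottom-left of the second — consistent with a whole-image 90° clockwise rotation.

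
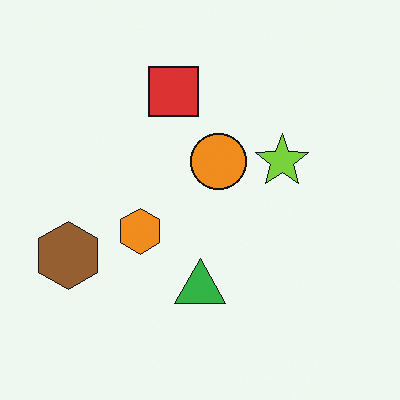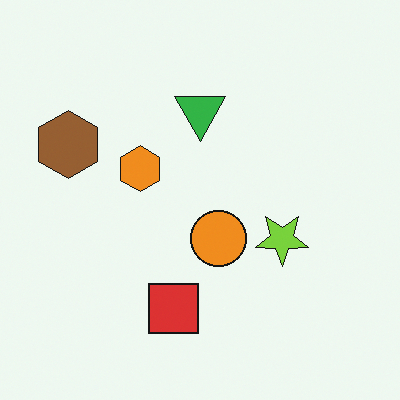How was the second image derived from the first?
The transformation is: flipped vertically (top ↔ bottom).

The red square is in the top of the first image and the bottom of the second — shapes on opposite sides of the horizontal midline have swapped in a mirror flip.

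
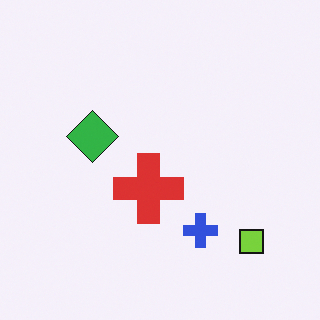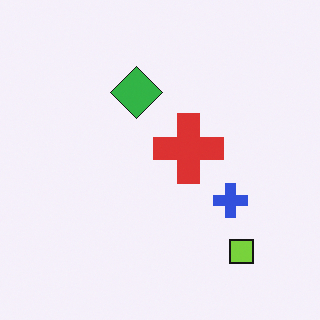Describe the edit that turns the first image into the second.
This is the original image transposed (reflected across the top-left ↔ bottom-right diagonal).

Shapes have swapped their row and column positions — what was in the top-right is now in the bottom-left — a diagonal reflection.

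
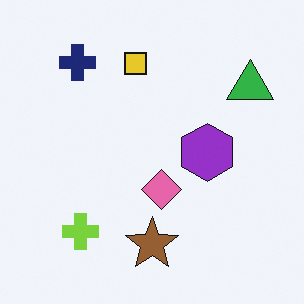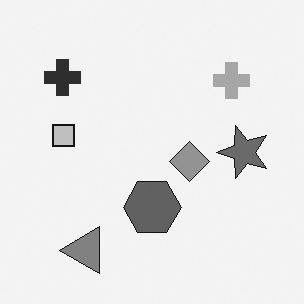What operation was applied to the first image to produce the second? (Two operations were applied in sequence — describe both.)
It was converted to grayscale, then transposed (reflected across the top-left ↔ bottom-right diagonal).

All color is removed — every shape is now a shade of grey. Shapes have swapped their row and column positions — what was in the top-right is now in the bottom-left — a diagonal reflection.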